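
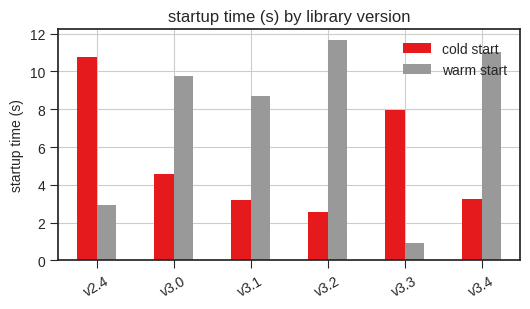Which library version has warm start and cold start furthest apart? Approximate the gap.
v3.2, ≈ 9 s

v3.2: warm start ≈ 12, cold start ≈ 3 → gap ≈ 9. Next-largest (v2.4) is only ≈ 8.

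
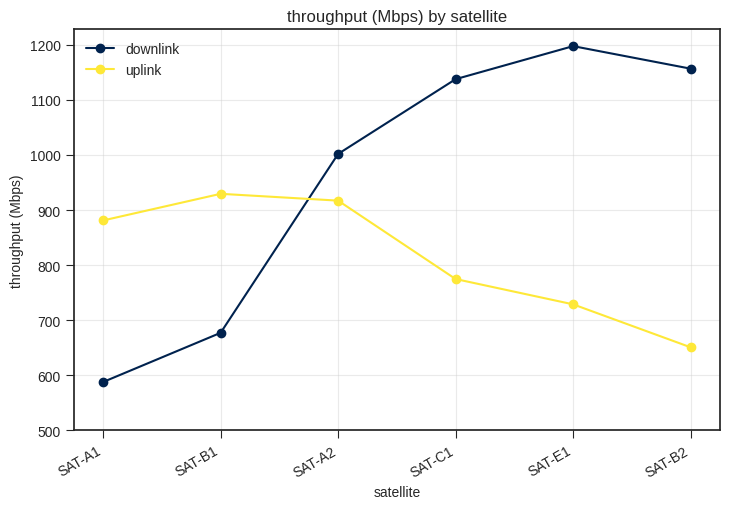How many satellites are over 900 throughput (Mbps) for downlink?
Above 900: SAT-A2, SAT-C1, SAT-E1, SAT-B2.

4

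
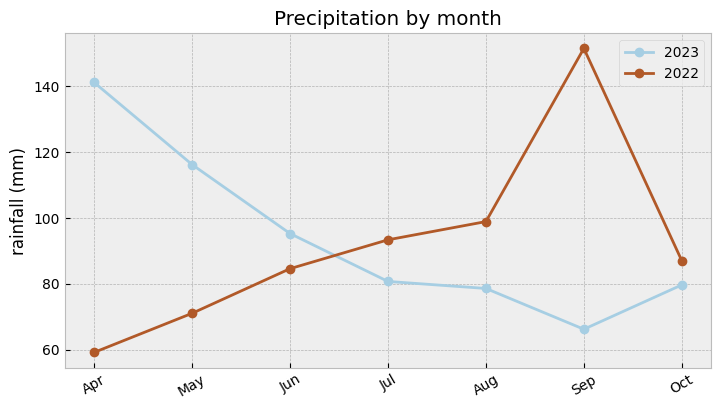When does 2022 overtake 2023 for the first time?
Jul

Jun: 2022 ≈ 80 vs 2023 ≈ 100 (not yet); Jul: 2022 ≈ 90 vs 2023 ≈ 80 (first crossover).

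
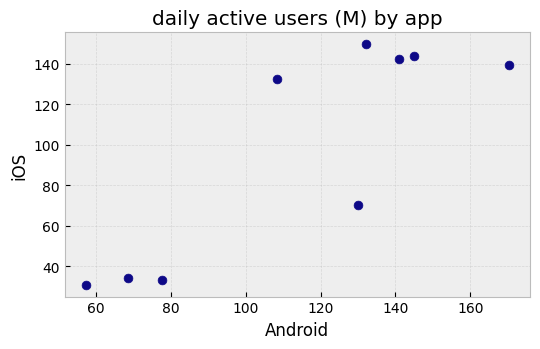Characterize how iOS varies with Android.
positive, strong

Points are positively correlated; strong (|r| ≈ 0.9).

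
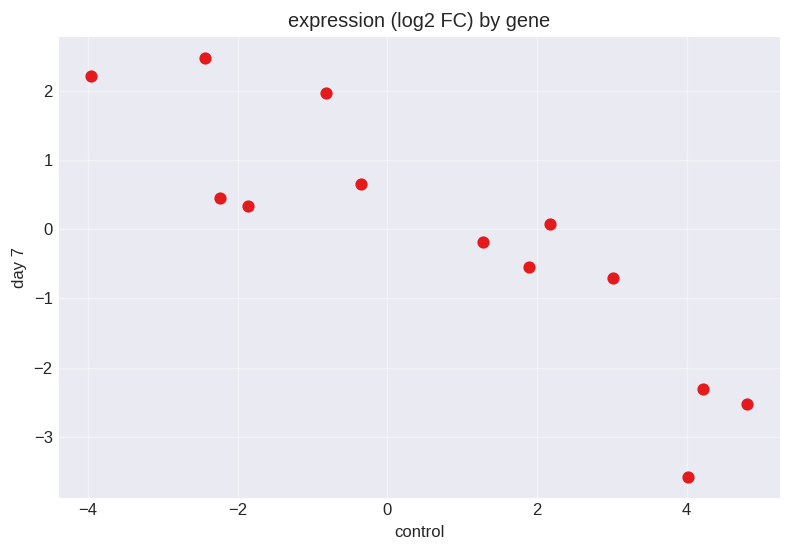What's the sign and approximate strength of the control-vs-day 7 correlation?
negative, strong

Points are negatively correlated; strong (|r| ≈ 0.9).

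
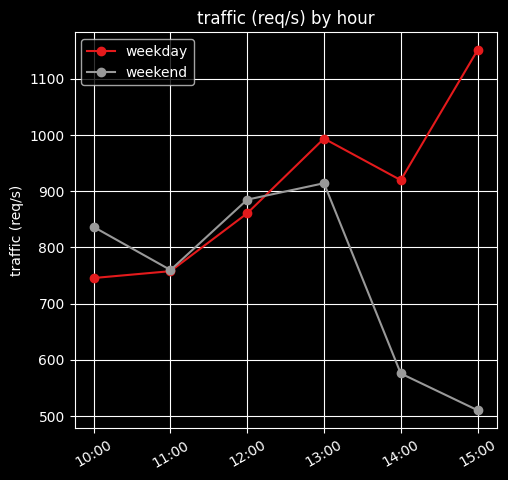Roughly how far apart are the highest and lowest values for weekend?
Max 13:00 ≈ 900, min 15:00 ≈ 500; range ≈ 400.

≈ 400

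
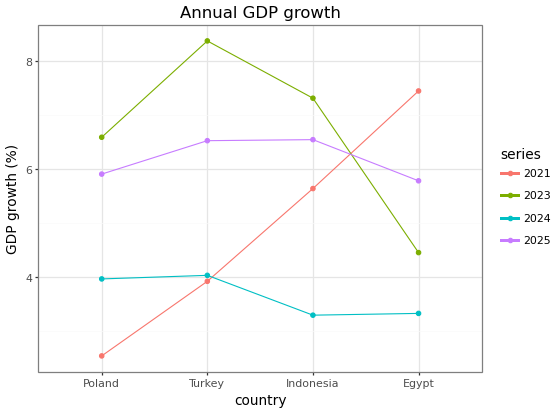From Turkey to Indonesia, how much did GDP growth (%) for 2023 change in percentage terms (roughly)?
Turkey ≈ 8.5, Indonesia ≈ 7.5; (7.5 − 8.5) / 8.5 ≈ -11.8%.

≈ -11.8%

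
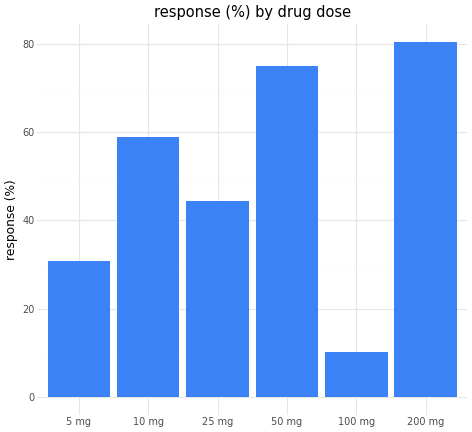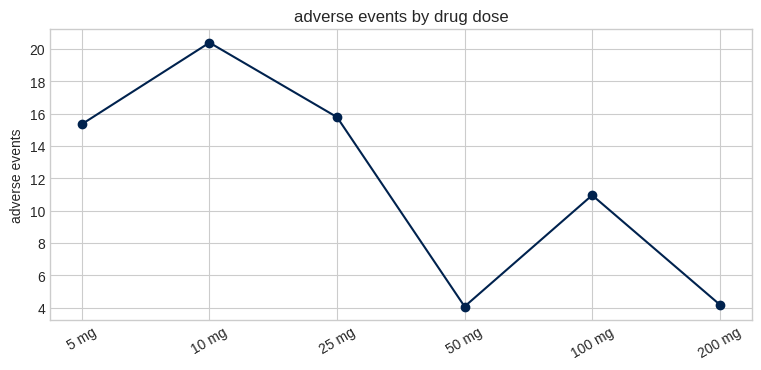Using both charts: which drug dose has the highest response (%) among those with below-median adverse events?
Chart 2 median adverse events ≈ 14; below-median drug doses: 50 mg, 100 mg, 200 mg. Among those, 200 mg has the highest response (%) (≈ 80).

200 mg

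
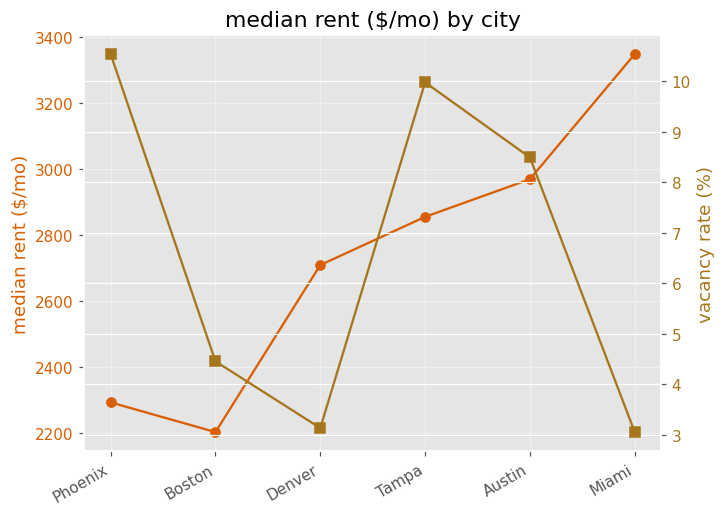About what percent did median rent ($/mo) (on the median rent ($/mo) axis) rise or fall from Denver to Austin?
Denver ≈ 2700, Austin ≈ 3000; (3000 − 2700) / 2700 ≈ +11.1%.

≈ +11.1%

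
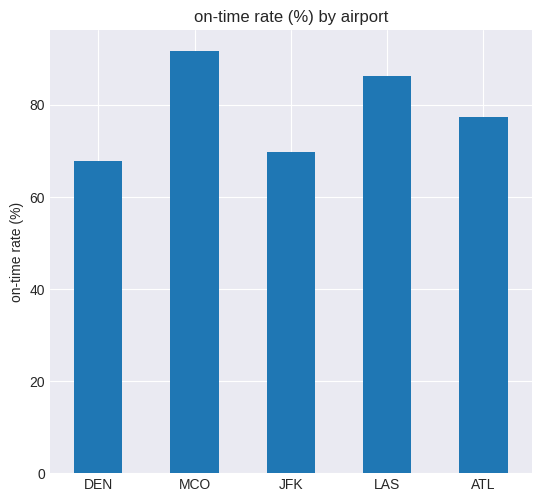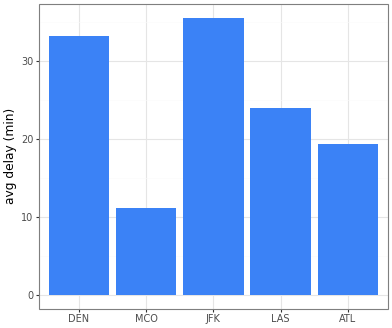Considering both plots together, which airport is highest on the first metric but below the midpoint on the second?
Chart 2 median avg delay (min) ≈ 25; below-median airports: MCO, ATL. Among those, MCO has the highest on-time rate (%) (≈ 90).

MCO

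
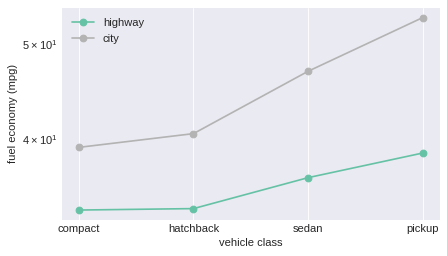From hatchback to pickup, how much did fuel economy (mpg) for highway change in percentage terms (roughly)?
≈ +11.8%

hatchback ≈ 34, pickup ≈ 38; (38 − 34) / 34 ≈ +11.8%.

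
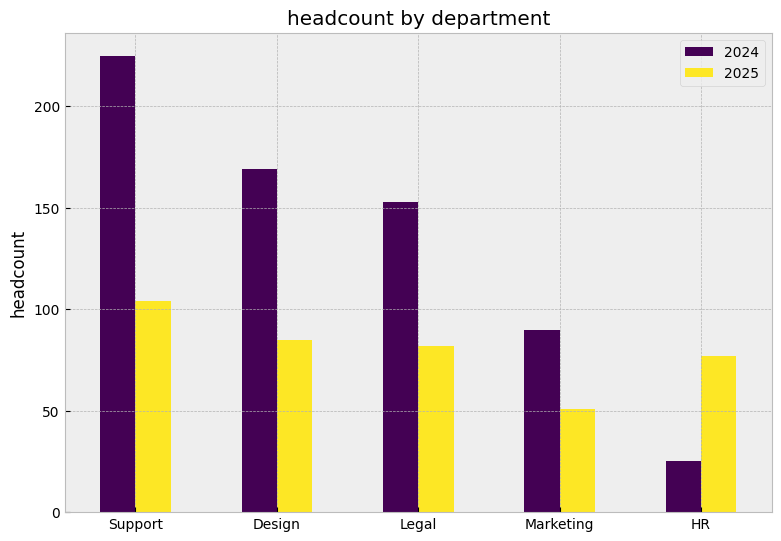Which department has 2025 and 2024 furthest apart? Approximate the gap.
Support, ≈ 120

Support: 2025 ≈ 100, 2024 ≈ 220 → gap ≈ 120. Next-largest (Design) is only ≈ 80.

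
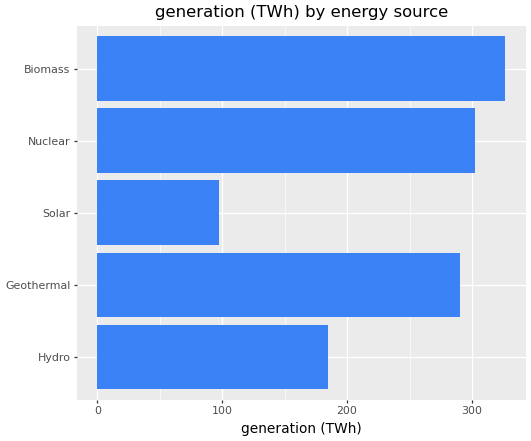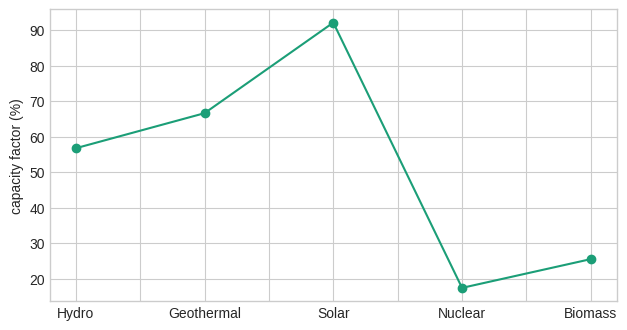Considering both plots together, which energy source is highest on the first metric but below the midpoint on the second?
Biomass

Chart 2 median capacity factor (%) ≈ 60; below-median energy sources: Nuclear, Biomass. Among those, Biomass has the highest generation (TWh) (≈ 350).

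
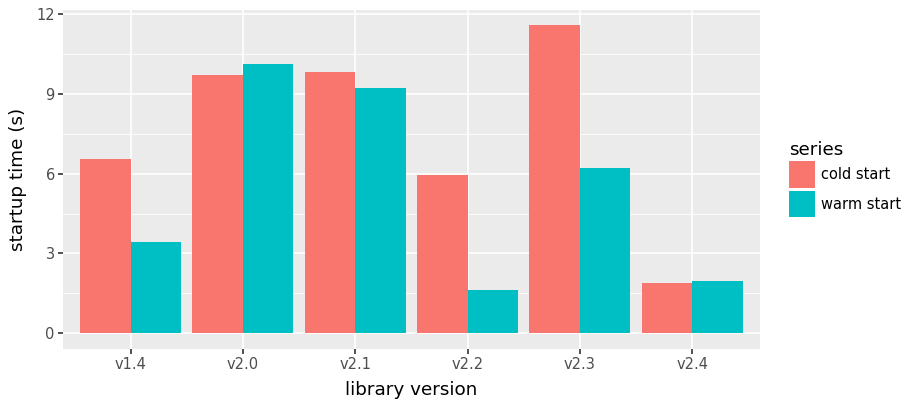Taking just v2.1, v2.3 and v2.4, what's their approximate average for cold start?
≈ 8

(10 + 12 + 2) / 3 ≈ 8.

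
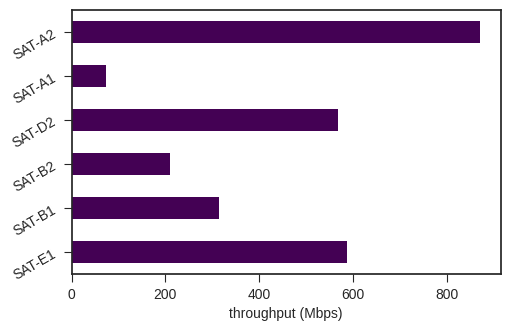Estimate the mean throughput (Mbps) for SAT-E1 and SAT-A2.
(600 + 900) / 2 ≈ 750.

≈ 750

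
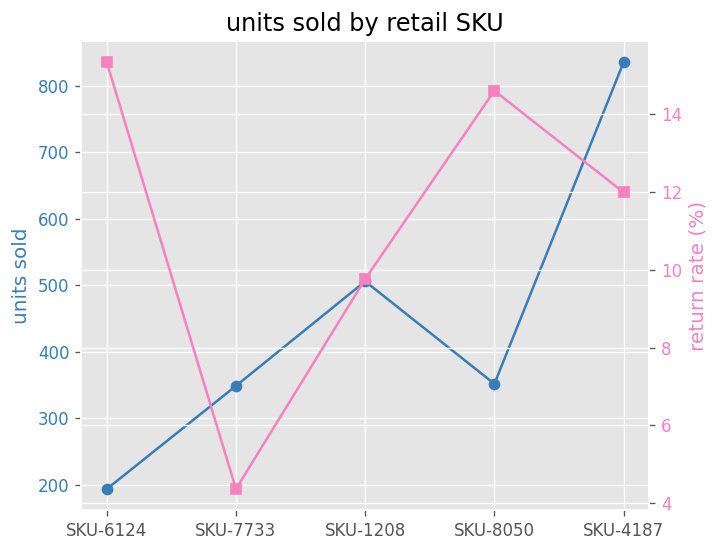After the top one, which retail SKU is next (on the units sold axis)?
Top 3 (on the units sold axis): SKU-4187 ≈ 800, SKU-1208 ≈ 500, SKU-8050 ≈ 400.

SKU-1208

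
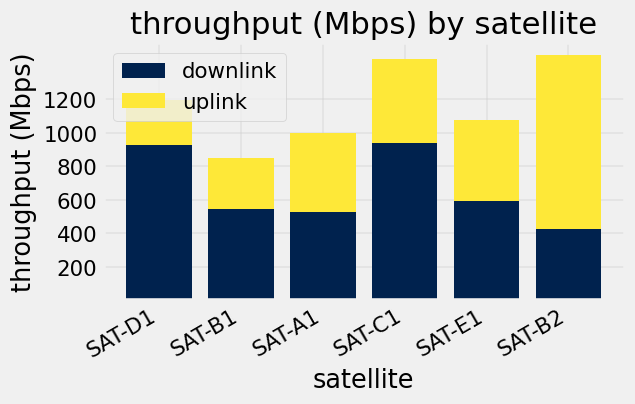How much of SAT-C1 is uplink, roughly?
uplink top ≈ 1400, bottom ≈ 1000; segment ≈ 400.

≈ 400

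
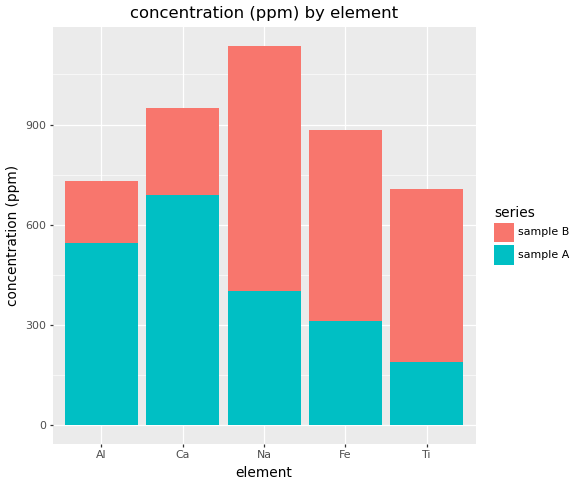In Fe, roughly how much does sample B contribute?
sample B top ≈ 900, bottom ≈ 300; segment ≈ 600.

≈ 600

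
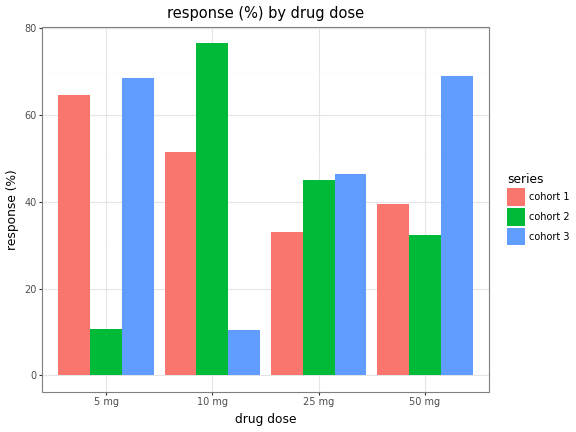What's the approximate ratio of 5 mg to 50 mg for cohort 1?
5 mg ≈ 60, 50 mg ≈ 40; 60/40 ≈ 1.5.

≈ 1.5×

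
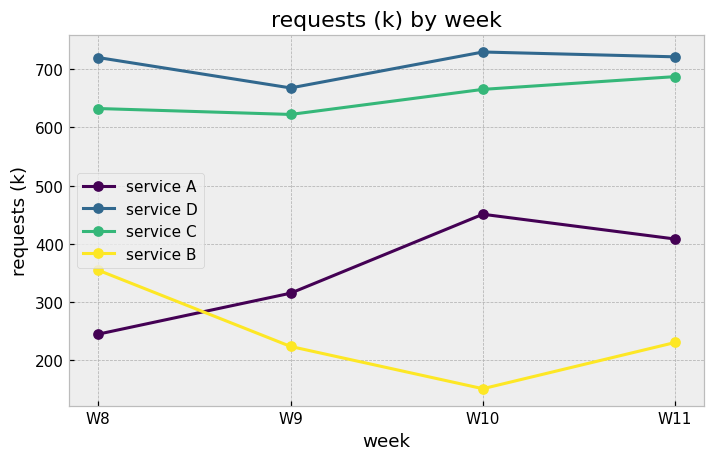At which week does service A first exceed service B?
W9

W8: service A ≈ 250 vs service B ≈ 350 (not yet); W9: service A ≈ 300 vs service B ≈ 200 (first crossover).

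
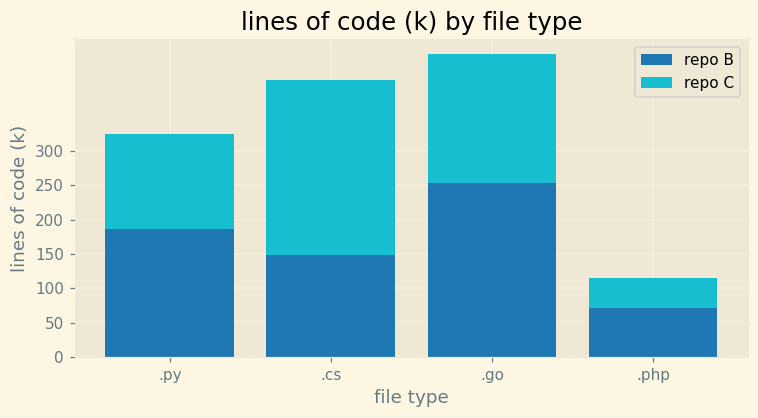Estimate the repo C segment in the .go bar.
≈ 200

repo C top ≈ 450, bottom ≈ 250; segment ≈ 200.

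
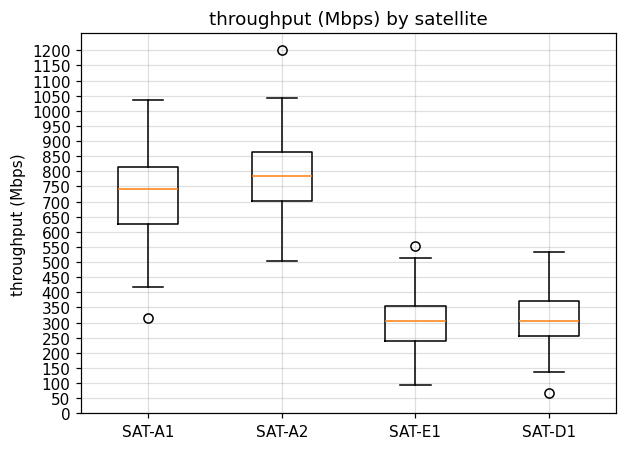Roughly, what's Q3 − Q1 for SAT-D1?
≈ 100

Q3 ≈ 350, Q1 ≈ 250; IQR ≈ 100.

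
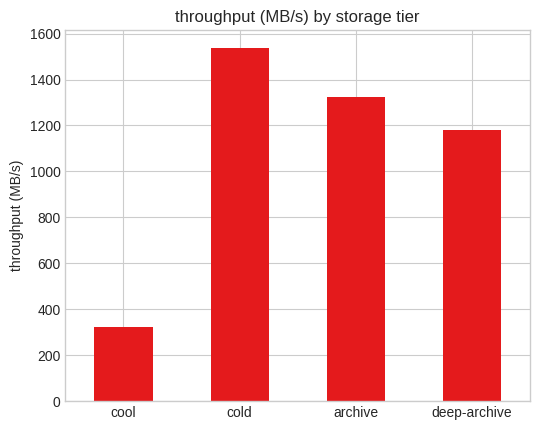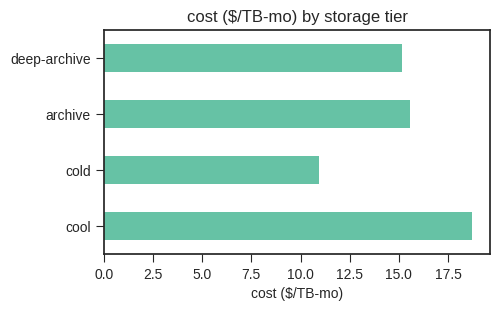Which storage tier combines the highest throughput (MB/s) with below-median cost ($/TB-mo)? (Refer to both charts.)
Chart 2 median cost ($/TB-mo) ≈ 16; below-median storage tiers: cold, deep-archive. Among those, cold has the highest throughput (MB/s) (≈ 1600).

cold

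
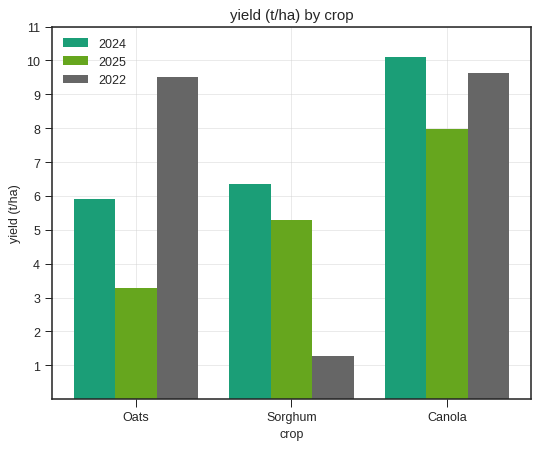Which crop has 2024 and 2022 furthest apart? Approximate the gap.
Sorghum, ≈ 5 t/ha

Sorghum: 2024 ≈ 6, 2022 ≈ 1 → gap ≈ 5. Next-largest (Oats) is only ≈ 4.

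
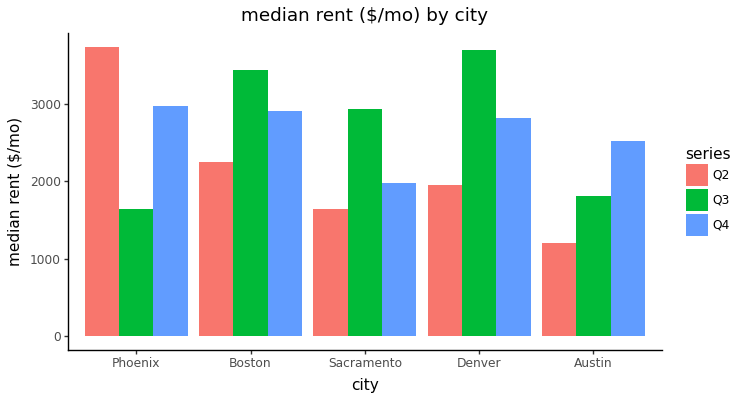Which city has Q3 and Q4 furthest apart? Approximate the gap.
Phoenix, ≈ 1500 $/mo

Phoenix: Q3 ≈ 1500, Q4 ≈ 3000 → gap ≈ 1500. Next-largest (Sacramento) is only ≈ 1000.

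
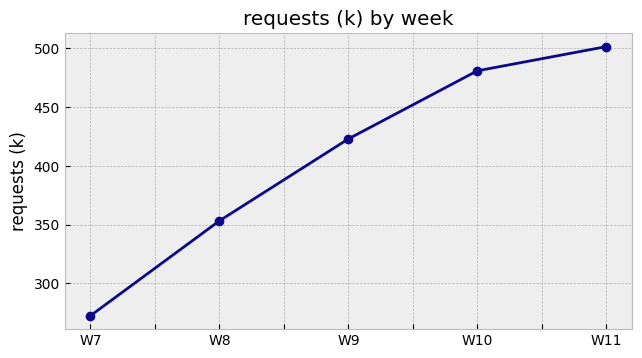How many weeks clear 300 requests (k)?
4

Above 300: W8, W9, W10, W11.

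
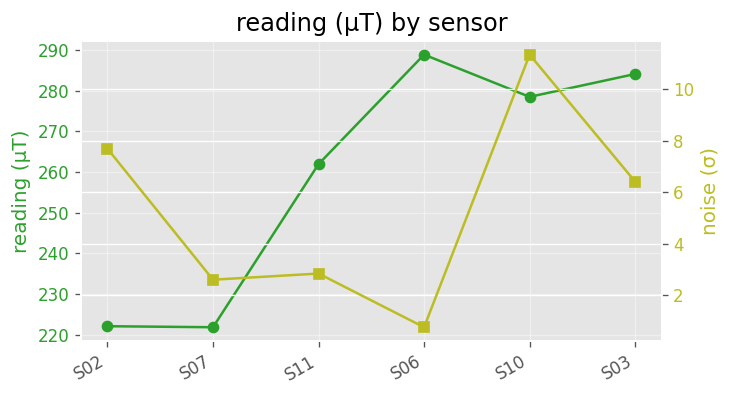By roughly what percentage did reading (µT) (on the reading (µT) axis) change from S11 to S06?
S11 ≈ 260, S06 ≈ 290; (290 − 260) / 260 ≈ +11.5%.

≈ +11.5%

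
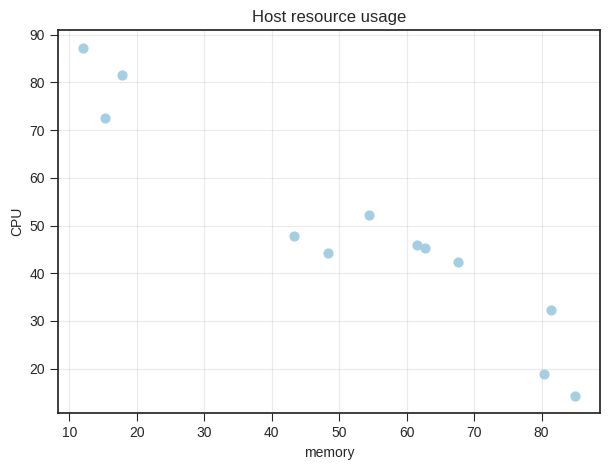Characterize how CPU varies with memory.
negative, strong

Points are negatively correlated; strong (|r| ≈ 1.0).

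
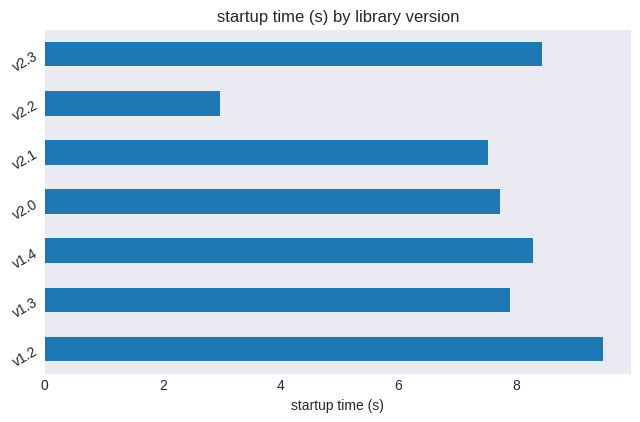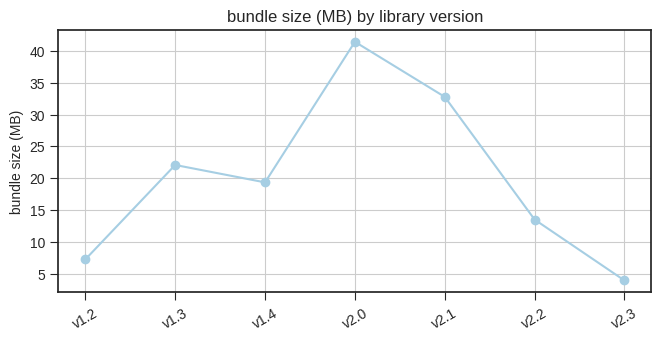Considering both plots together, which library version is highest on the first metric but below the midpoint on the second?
v1.2

Chart 2 median bundle size (MB) ≈ 20; below-median library versions: v1.2, v2.2, v2.3. Among those, v1.2 has the highest startup time (s) (≈ 9).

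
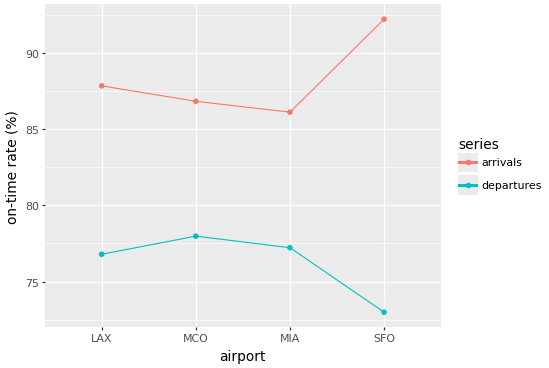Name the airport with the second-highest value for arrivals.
Top 3 for arrivals: SFO ≈ 92, LAX ≈ 88, MCO ≈ 86.

LAX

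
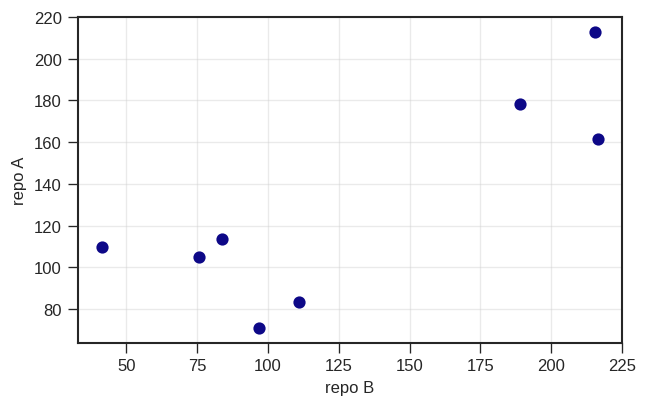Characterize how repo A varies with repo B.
Points are positively correlated; strong (|r| ≈ 0.8).

positive, strong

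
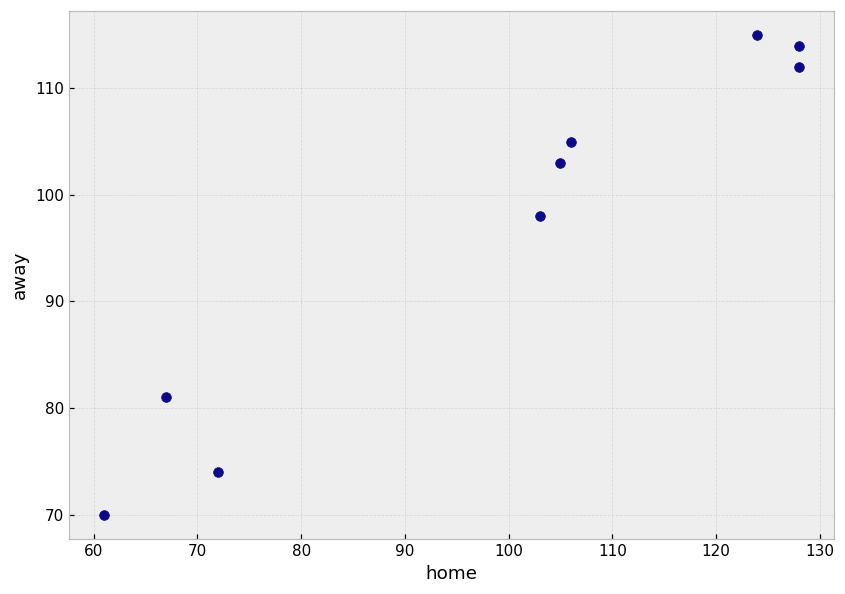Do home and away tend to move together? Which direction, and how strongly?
positive, strong

Points are positively correlated; strong (|r| ≈ 1.0).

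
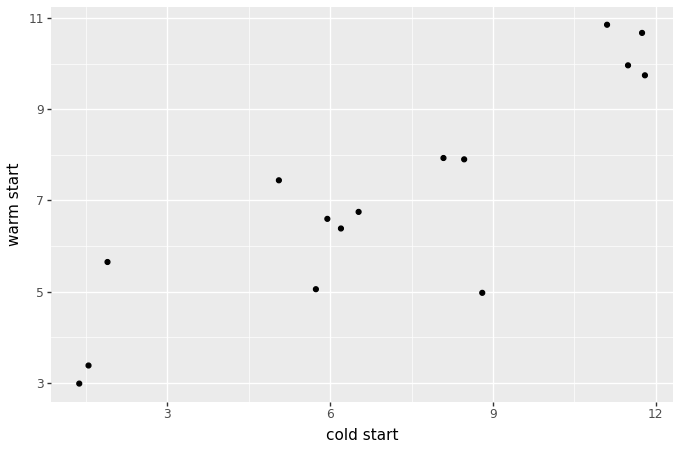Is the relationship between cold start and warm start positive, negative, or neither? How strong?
positive, strong

Points are positively correlated; strong (|r| ≈ 0.9).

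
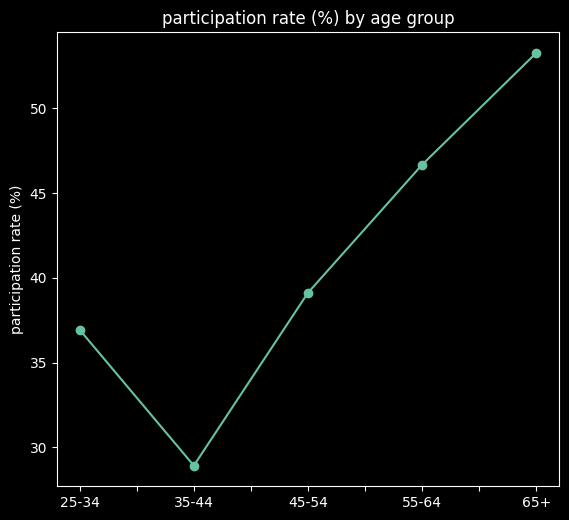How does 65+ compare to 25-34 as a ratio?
65+ ≈ 55, 25-34 ≈ 35; 55/35 ≈ 1.57.

≈ 1.57×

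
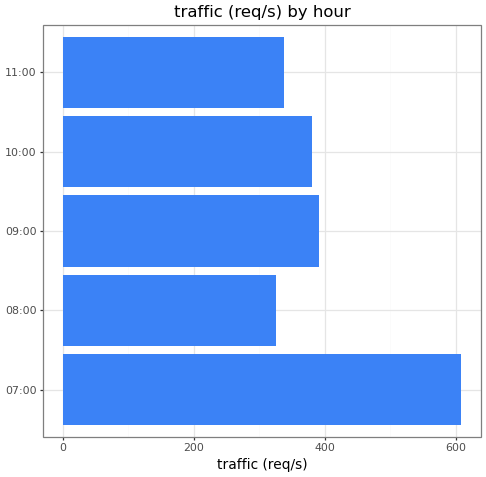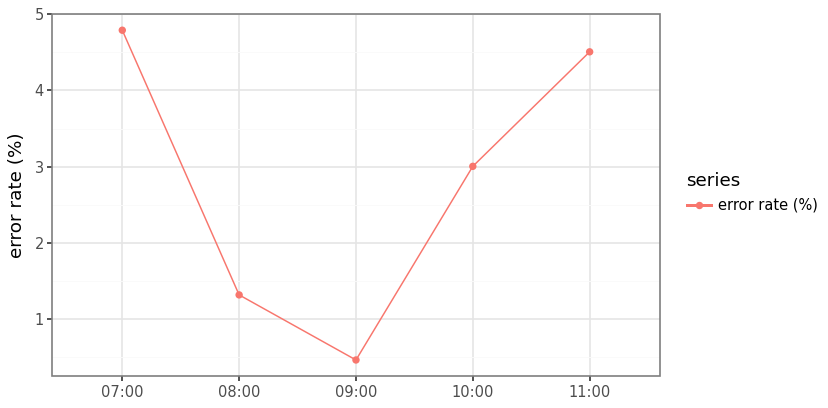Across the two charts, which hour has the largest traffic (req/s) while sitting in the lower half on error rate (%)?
09:00

Chart 2 median error rate (%) ≈ 3; below-median hours: 08:00, 09:00. Among those, 09:00 has the highest traffic (req/s) (≈ 400).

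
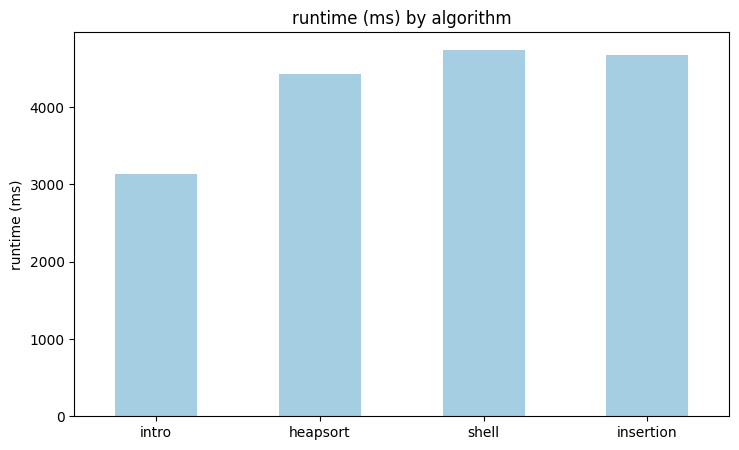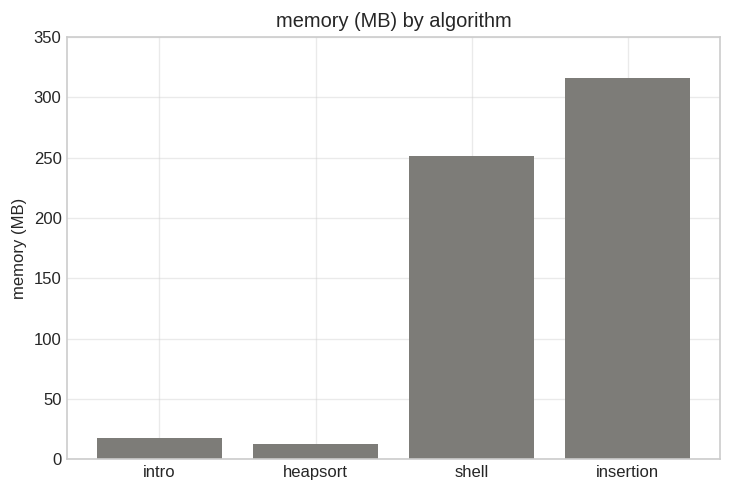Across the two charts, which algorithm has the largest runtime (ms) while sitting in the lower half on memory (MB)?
Chart 2 median memory (MB) ≈ 150; below-median algorithms: intro, heapsort. Among those, heapsort has the highest runtime (ms) (≈ 4500).

heapsort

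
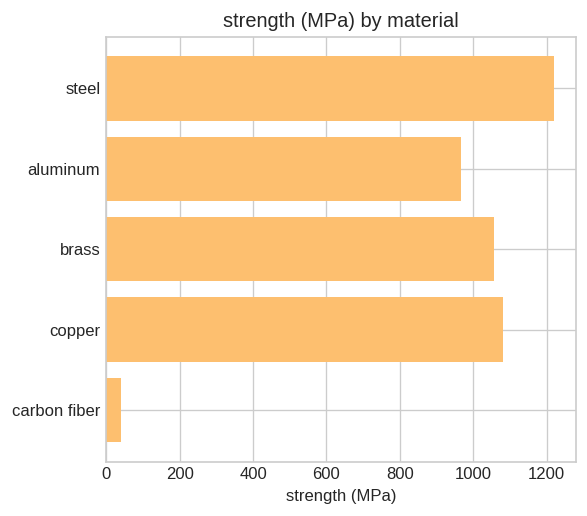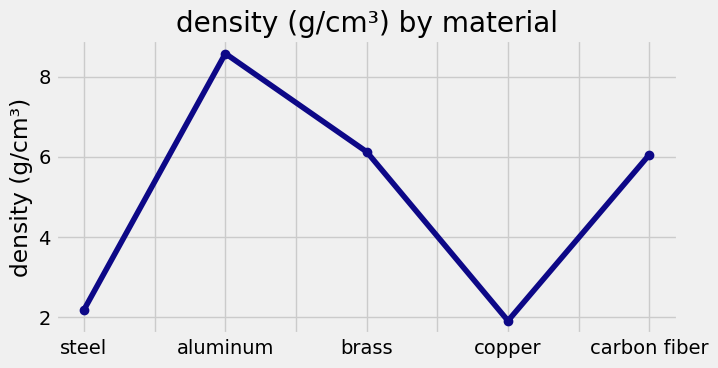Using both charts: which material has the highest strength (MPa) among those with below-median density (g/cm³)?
steel

Chart 2 median density (g/cm³) ≈ 6; below-median materials: steel, copper. Among those, steel has the highest strength (MPa) (≈ 1200).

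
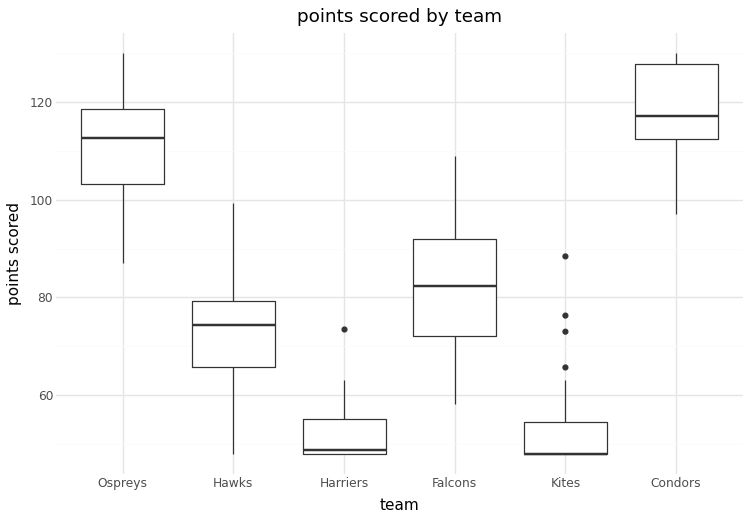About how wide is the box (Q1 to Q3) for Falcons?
Q3 ≈ 90, Q1 ≈ 70; IQR ≈ 20.

≈ 20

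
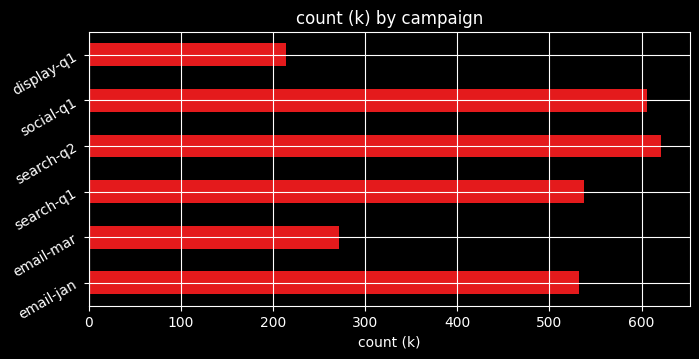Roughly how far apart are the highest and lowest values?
Max search-q2 ≈ 600, min display-q1 ≈ 200; range ≈ 400.

≈ 400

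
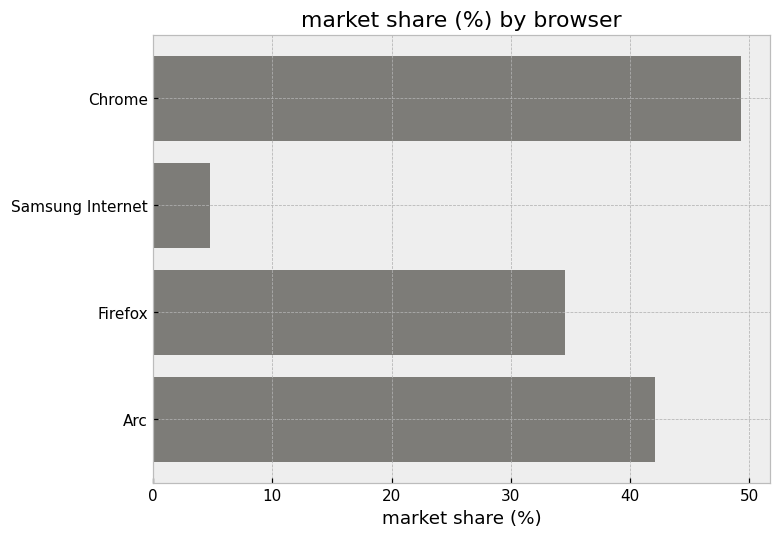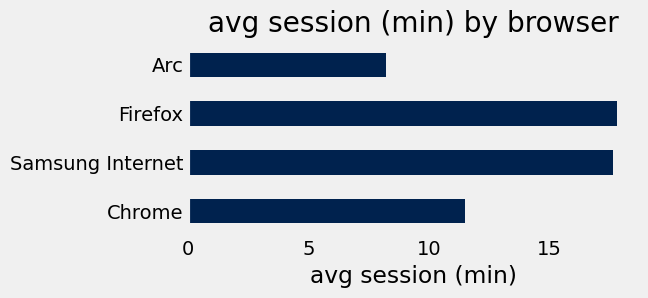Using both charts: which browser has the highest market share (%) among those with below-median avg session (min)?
Chrome

Chart 2 median avg session (min) ≈ 14; below-median browsers: Chrome, Arc. Among those, Chrome has the highest market share (%) (≈ 50).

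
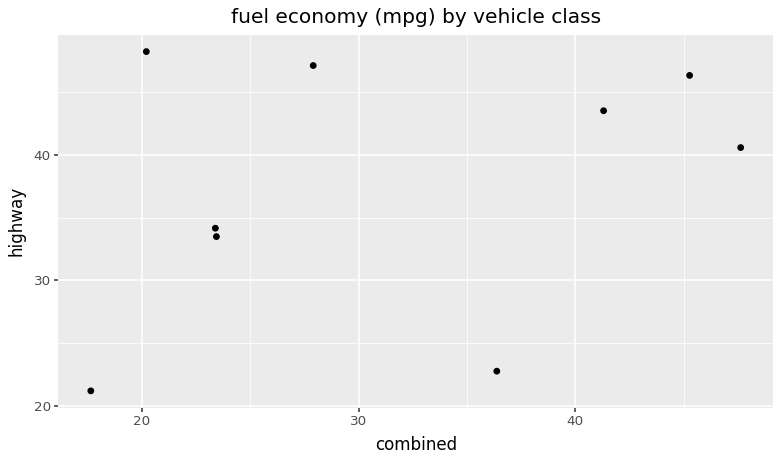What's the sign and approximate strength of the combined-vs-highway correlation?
positive, weak

Points are positively correlated; weak (|r| ≈ 0.3).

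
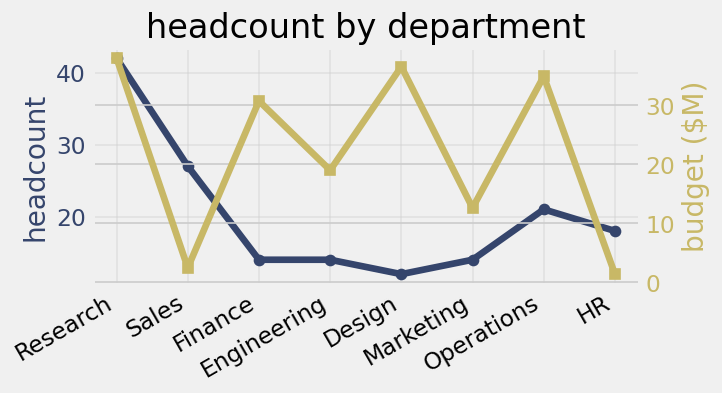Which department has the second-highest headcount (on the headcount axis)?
Top 3 (on the headcount axis): Research ≈ 40, Sales ≈ 25, Operations ≈ 20.

Sales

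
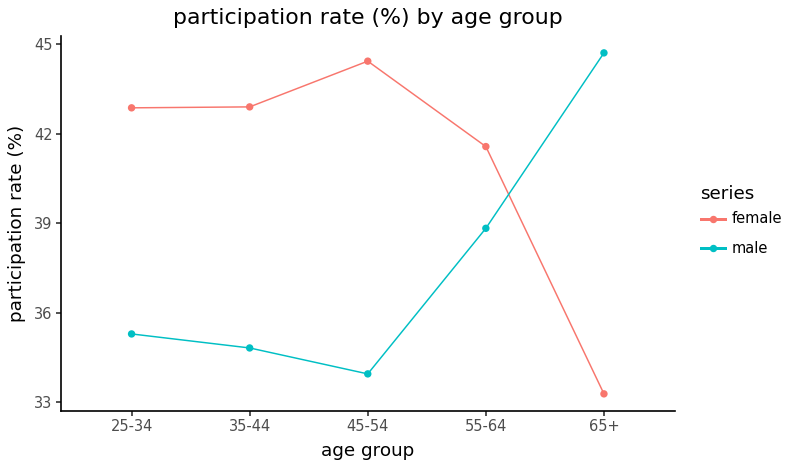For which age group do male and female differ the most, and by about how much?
65+, ≈ 12 %

65+: male ≈ 45, female ≈ 33 → gap ≈ 12. Next-largest (45-54) is only ≈ 10.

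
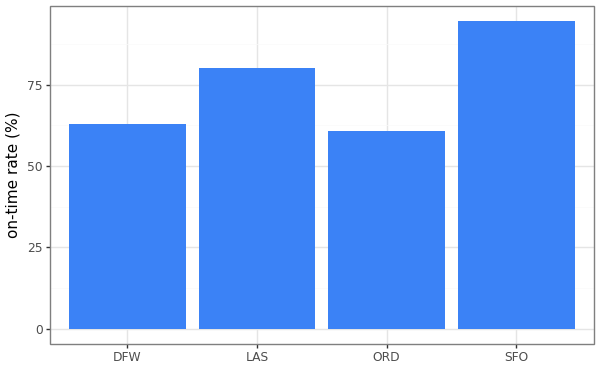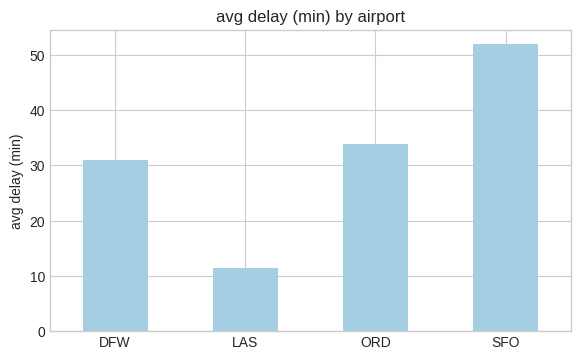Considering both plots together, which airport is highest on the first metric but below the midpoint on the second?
Chart 2 median avg delay (min) ≈ 30; below-median airports: DFW, LAS. Among those, LAS has the highest on-time rate (%) (≈ 80).

LAS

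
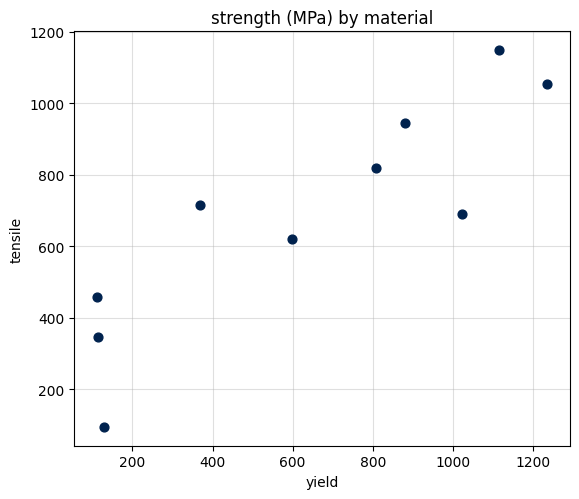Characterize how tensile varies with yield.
positive, strong

Points are positively correlated; strong (|r| ≈ 0.9).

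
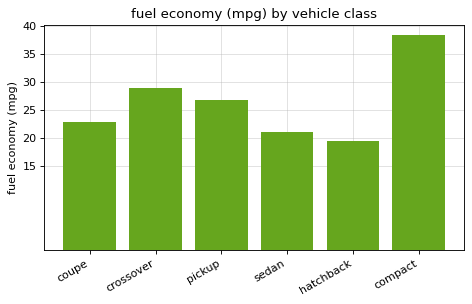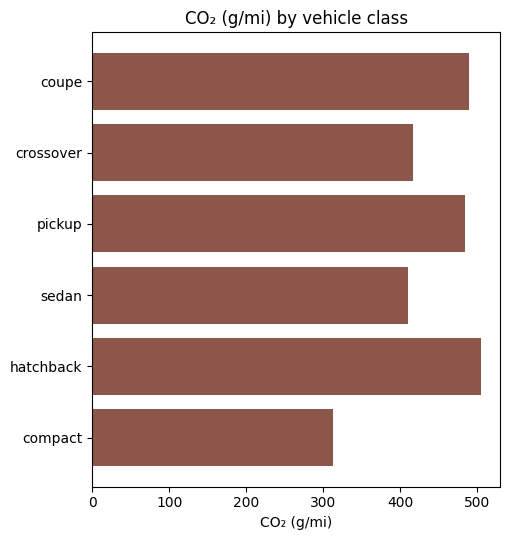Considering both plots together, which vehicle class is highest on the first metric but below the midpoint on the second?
compact

Chart 2 median CO₂ (g/mi) ≈ 450; below-median vehicle classes: crossover, sedan, compact. Among those, compact has the highest fuel economy (mpg) (≈ 40).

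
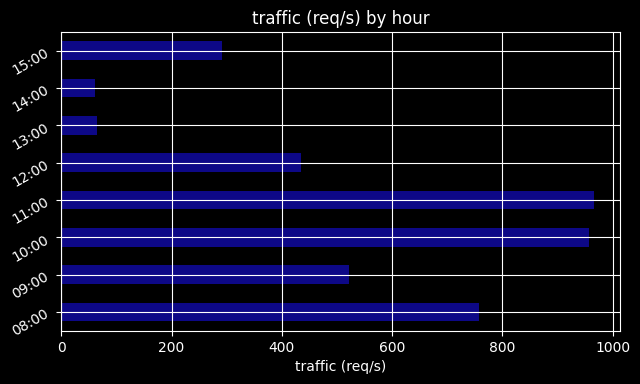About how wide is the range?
≈ 900

Max 11:00 ≈ 1000, min 14:00 ≈ 100; range ≈ 900.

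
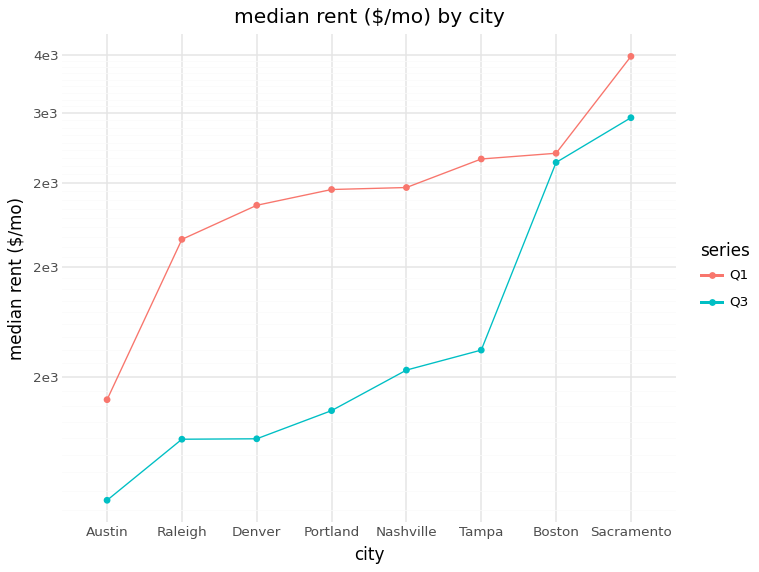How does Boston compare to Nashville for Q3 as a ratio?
≈ 1.67×

Boston ≈ 2500, Nashville ≈ 1500; 2500/1500 ≈ 1.67.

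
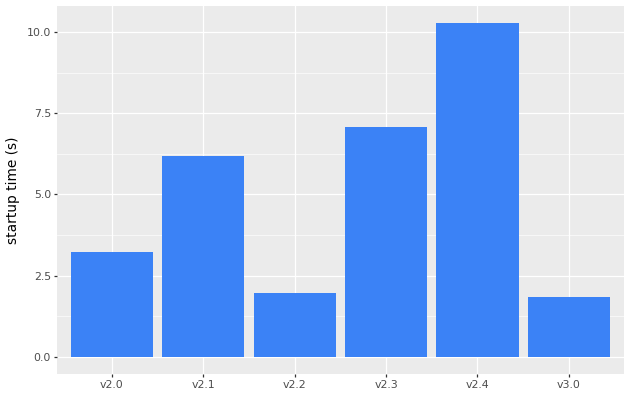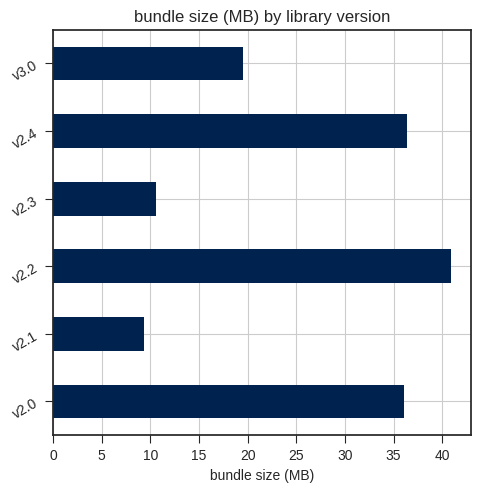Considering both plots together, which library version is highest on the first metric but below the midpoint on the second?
v2.3

Chart 2 median bundle size (MB) ≈ 30; below-median library versions: v2.1, v2.3, v3.0. Among those, v2.3 has the highest startup time (s) (≈ 7).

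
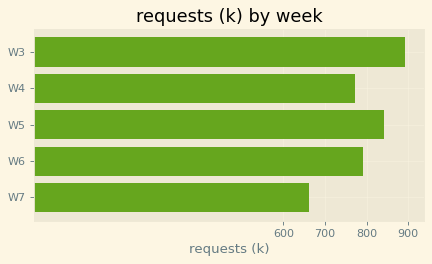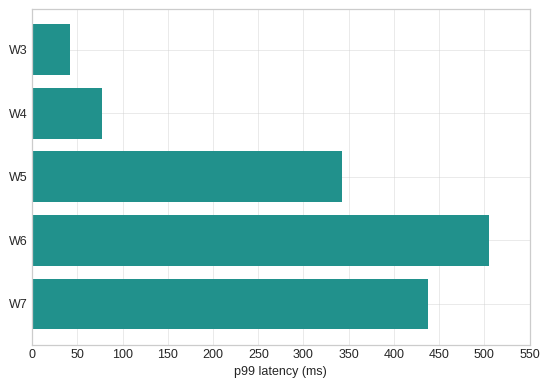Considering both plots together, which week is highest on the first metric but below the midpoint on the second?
Chart 2 median p99 latency (ms) ≈ 350; below-median weeks: W3, W4. Among those, W3 has the highest requests (k) (≈ 900).

W3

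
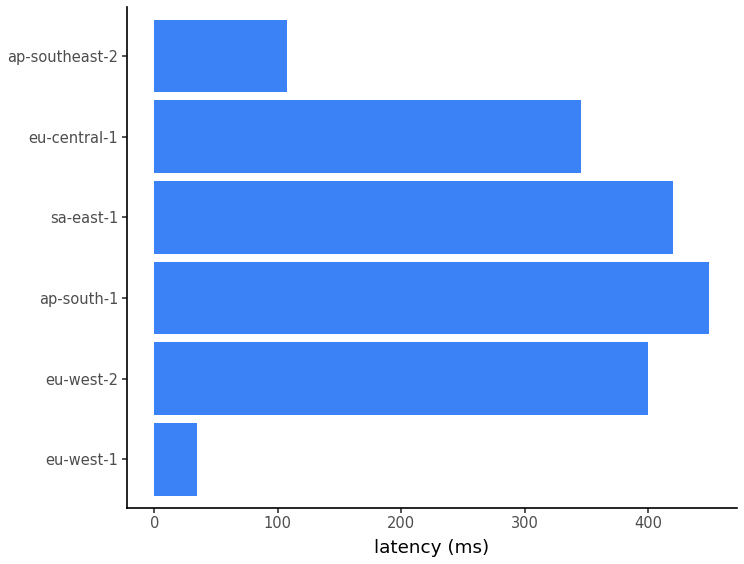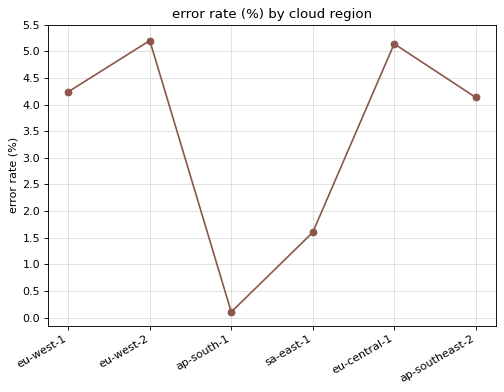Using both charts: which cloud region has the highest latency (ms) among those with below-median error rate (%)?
Chart 2 median error rate (%) ≈ 4; below-median cloud regions: ap-south-1, sa-east-1, ap-southeast-2. Among those, ap-south-1 has the highest latency (ms) (≈ 450).

ap-south-1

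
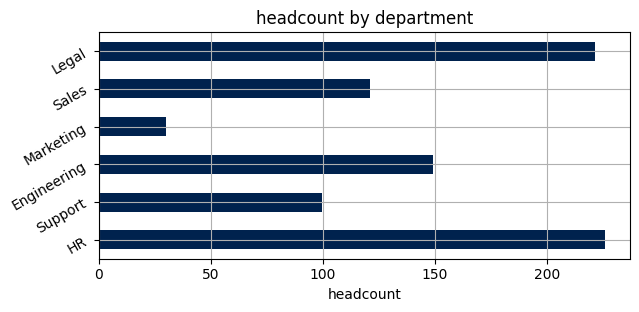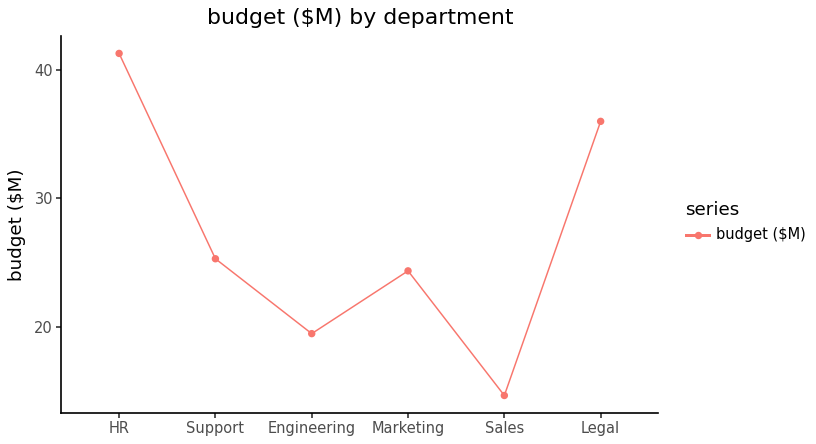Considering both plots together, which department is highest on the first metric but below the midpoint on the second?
Engineering

Chart 2 median budget ($M) ≈ 25; below-median departments: Engineering, Marketing, Sales. Among those, Engineering has the highest headcount (≈ 150).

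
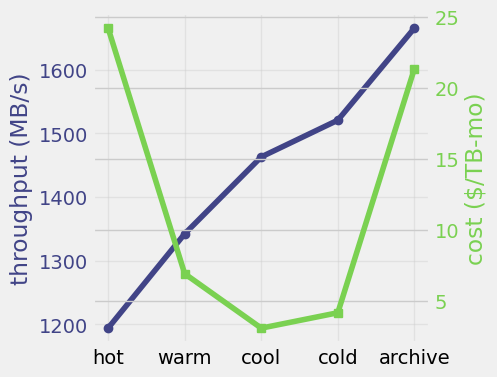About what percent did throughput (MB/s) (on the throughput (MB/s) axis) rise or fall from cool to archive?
cool ≈ 1450, archive ≈ 1650; (1650 − 1450) / 1450 ≈ +13.8%.

≈ +13.8%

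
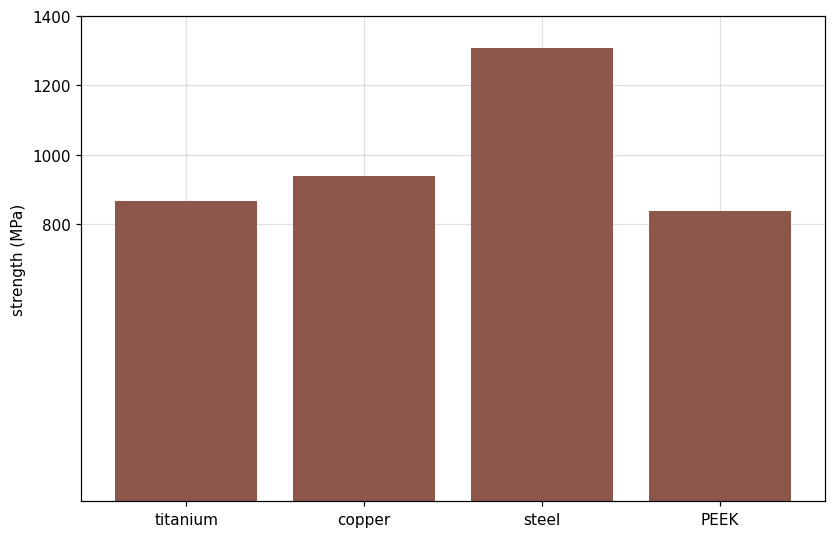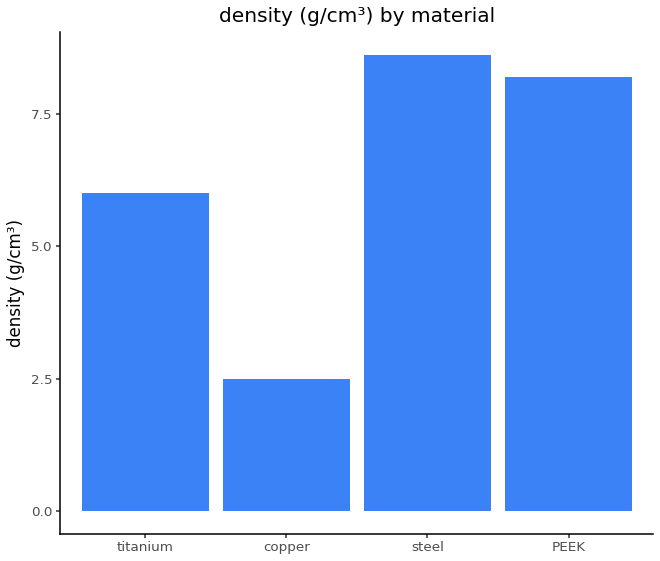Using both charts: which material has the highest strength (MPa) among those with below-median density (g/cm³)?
Chart 2 median density (g/cm³) ≈ 7; below-median materials: titanium, copper. Among those, copper has the highest strength (MPa) (≈ 1000).

copper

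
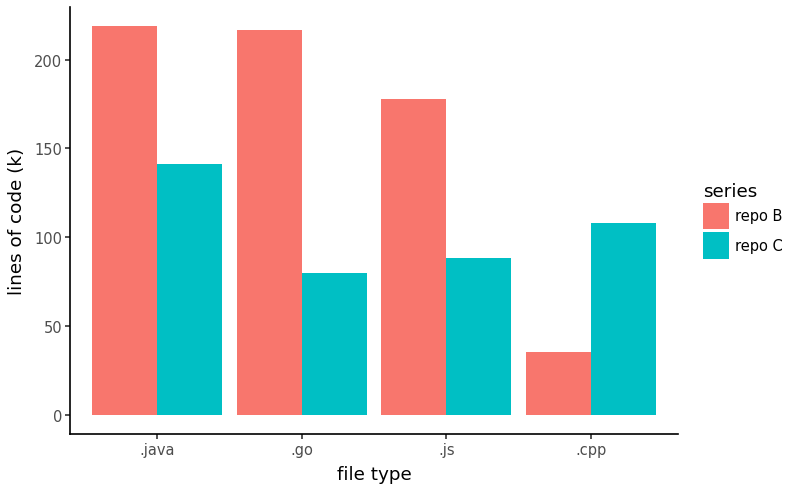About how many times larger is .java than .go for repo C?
.java ≈ 140, .go ≈ 80; 140/80 ≈ 1.75.

≈ 1.75×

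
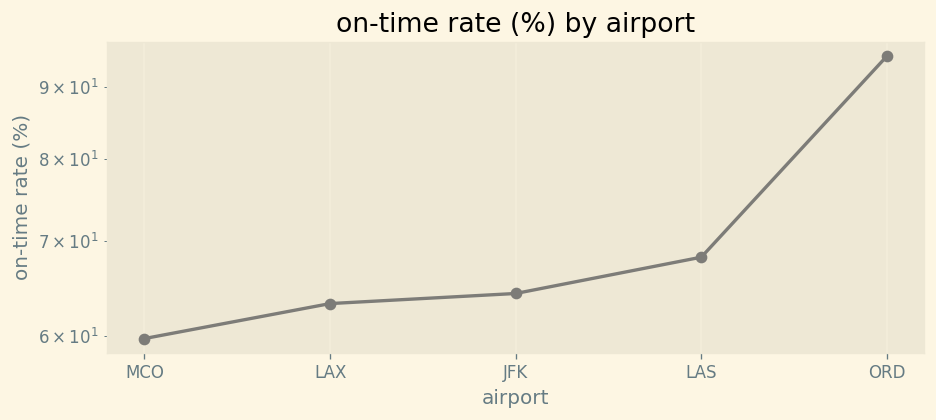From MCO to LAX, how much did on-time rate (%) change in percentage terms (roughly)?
MCO ≈ 60, LAX ≈ 65; (65 − 60) / 60 ≈ +8.3%.

≈ +8.3%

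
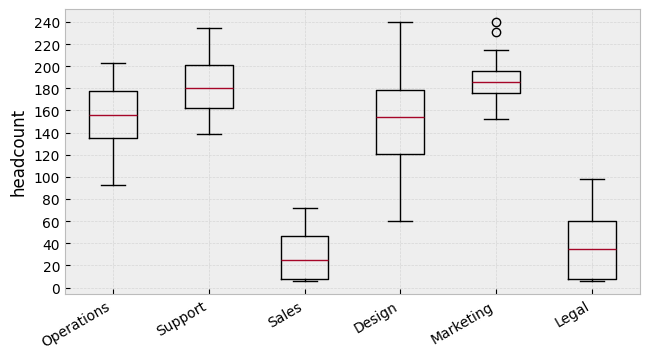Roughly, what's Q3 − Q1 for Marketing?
≈ 20

Q3 ≈ 200, Q1 ≈ 180; IQR ≈ 20.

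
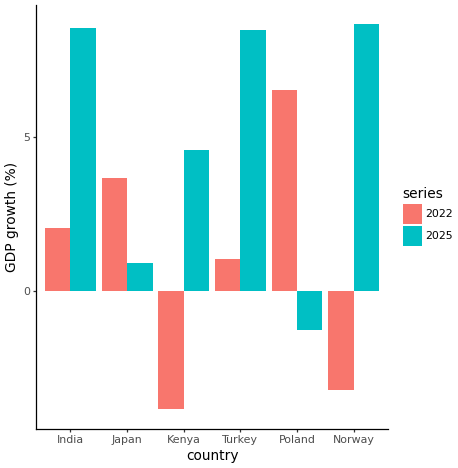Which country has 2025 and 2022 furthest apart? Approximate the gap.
Norway, ≈ 12 %

Norway: 2025 ≈ 8, 2022 ≈ -4 → gap ≈ 12. Next-largest (Kenya) is only ≈ 8.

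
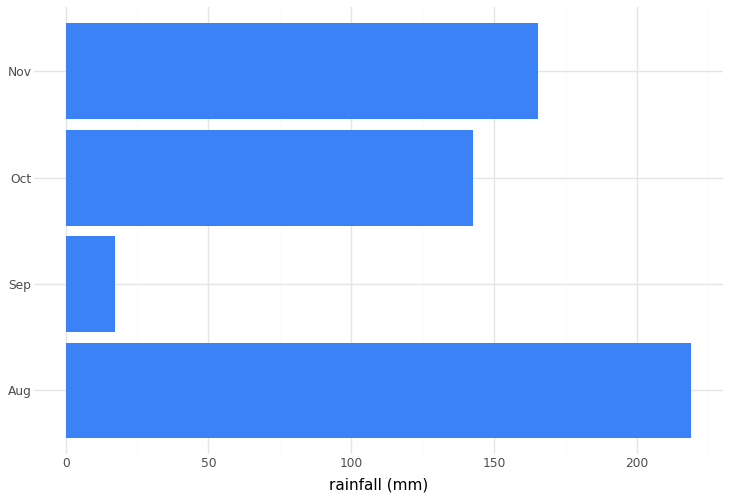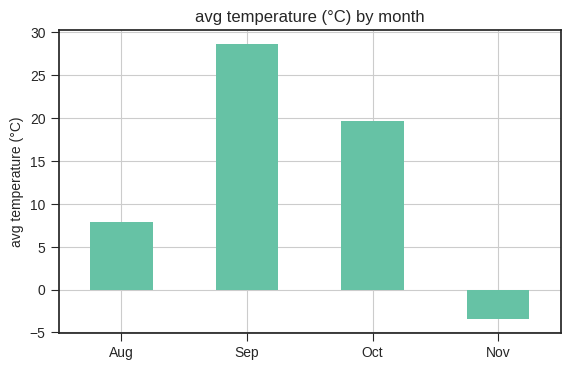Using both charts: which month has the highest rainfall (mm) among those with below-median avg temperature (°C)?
Chart 2 median avg temperature (°C) ≈ 15; below-median months: Aug, Nov. Among those, Aug has the highest rainfall (mm) (≈ 225).

Aug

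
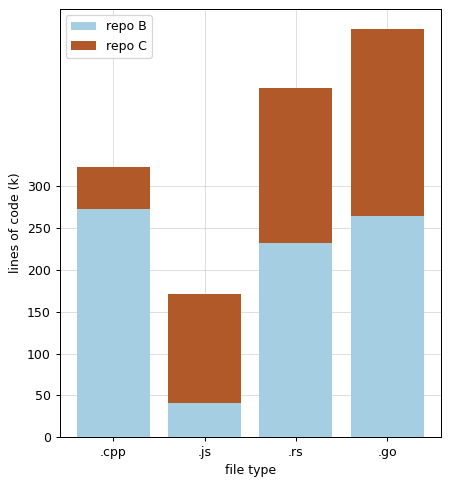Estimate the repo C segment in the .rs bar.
repo C top ≈ 400, bottom ≈ 250; segment ≈ 150.

≈ 150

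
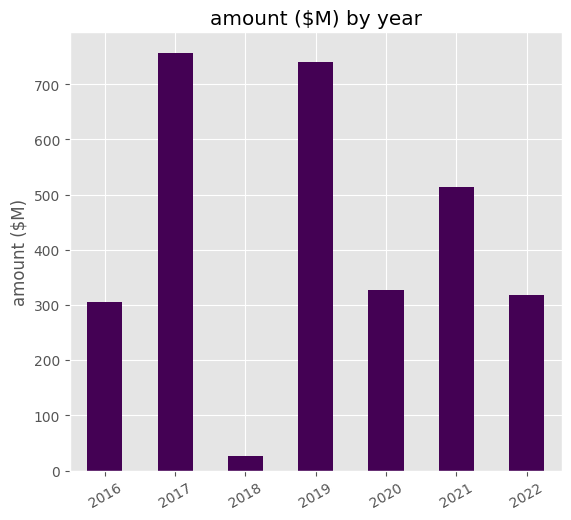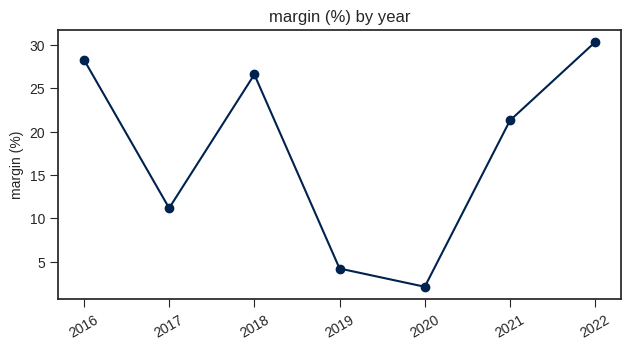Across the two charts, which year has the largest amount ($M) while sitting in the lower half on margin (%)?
2017

Chart 2 median margin (%) ≈ 20; below-median years: 2017, 2019, 2020. Among those, 2017 has the highest amount ($M) (≈ 800).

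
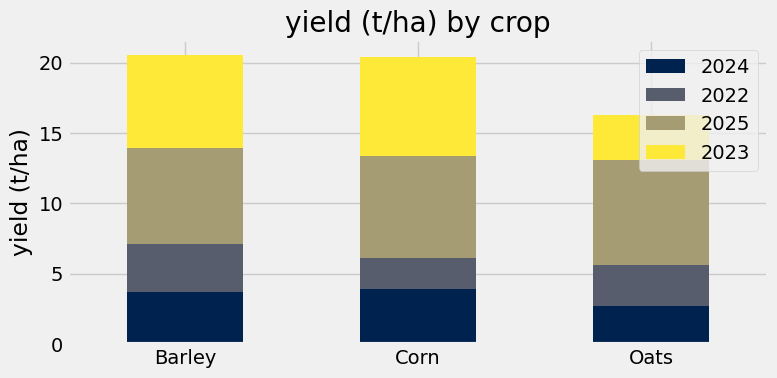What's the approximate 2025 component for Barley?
≈ 6

2025 top ≈ 14, bottom ≈ 8; segment ≈ 6.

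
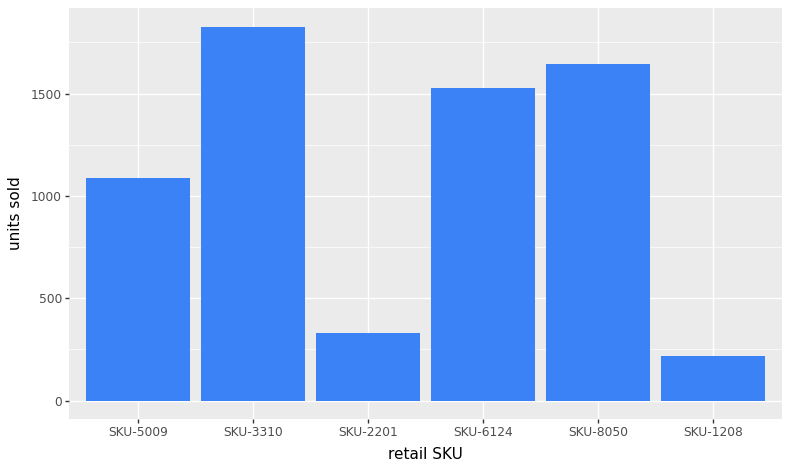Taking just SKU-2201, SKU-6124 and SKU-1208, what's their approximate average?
≈ 733

(400 + 1600 + 200) / 3 ≈ 733.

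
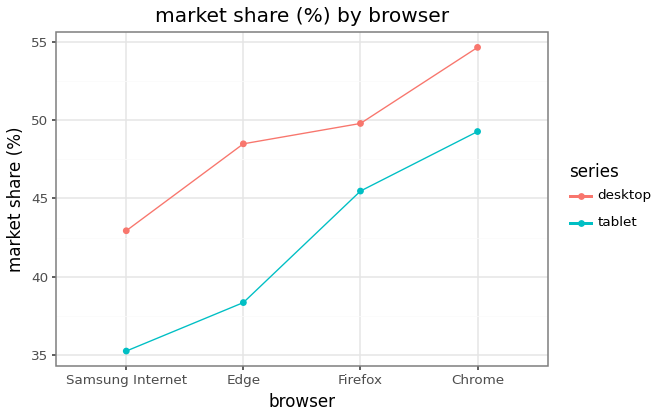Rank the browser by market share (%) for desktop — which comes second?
Top 3 for desktop: Chrome ≈ 54, Firefox ≈ 50, Edge ≈ 48.

Firefox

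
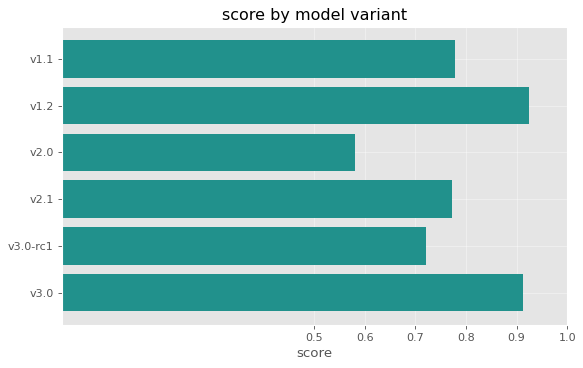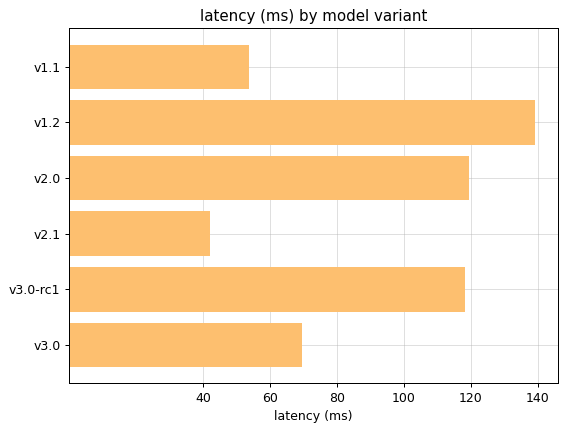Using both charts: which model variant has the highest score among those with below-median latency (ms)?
v3.0

Chart 2 median latency (ms) ≈ 100; below-median model variants: v1.1, v2.1, v3.0. Among those, v3.0 has the highest score (≈ 0.9).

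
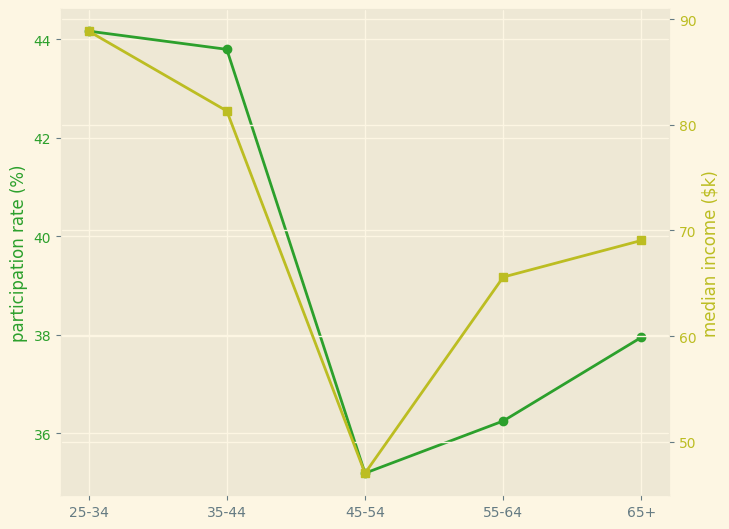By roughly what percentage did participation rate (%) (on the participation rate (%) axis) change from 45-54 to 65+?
45-54 ≈ 35, 65+ ≈ 38; (38 − 35) / 35 ≈ +8.6%.

≈ +8.6%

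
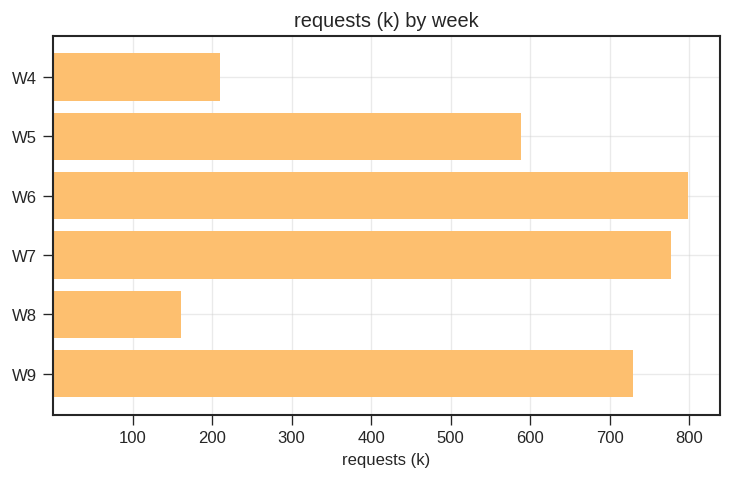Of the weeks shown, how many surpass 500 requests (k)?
4

Above 500: W5, W6, W7, W9.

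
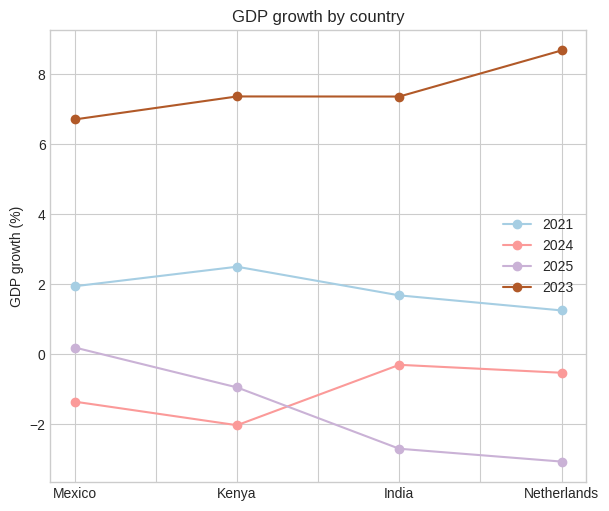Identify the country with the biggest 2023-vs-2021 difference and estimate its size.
Netherlands: 2023 ≈ 9, 2021 ≈ 1 → gap ≈ 8. Next-largest (India) is only ≈ 5.

Netherlands, ≈ 8 %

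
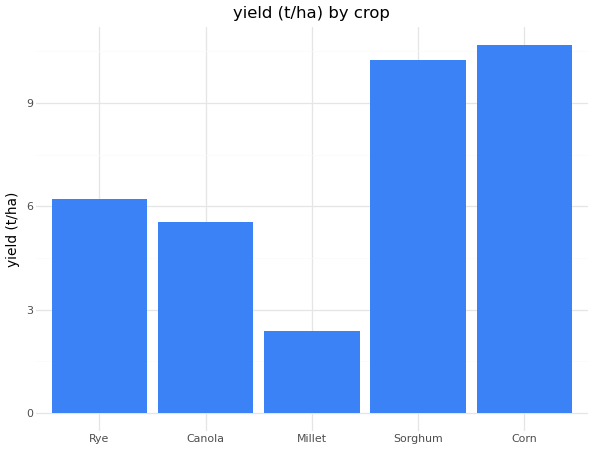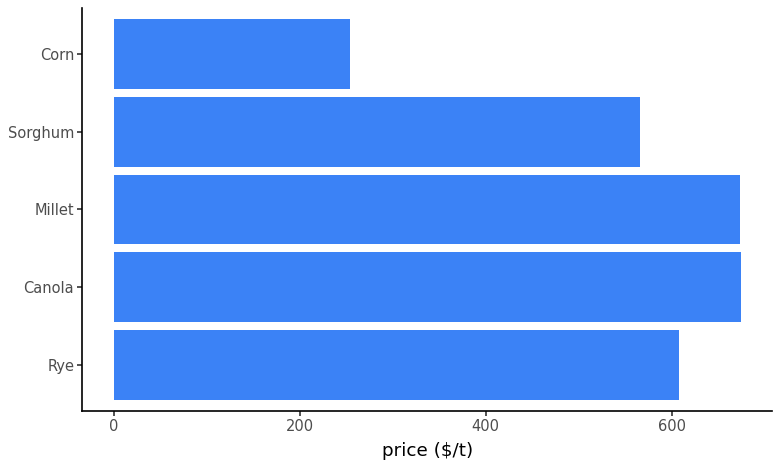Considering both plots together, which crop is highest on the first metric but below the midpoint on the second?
Corn

Chart 2 median price ($/t) ≈ 600; below-median crops: Sorghum, Corn. Among those, Corn has the highest yield (t/ha) (≈ 11).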